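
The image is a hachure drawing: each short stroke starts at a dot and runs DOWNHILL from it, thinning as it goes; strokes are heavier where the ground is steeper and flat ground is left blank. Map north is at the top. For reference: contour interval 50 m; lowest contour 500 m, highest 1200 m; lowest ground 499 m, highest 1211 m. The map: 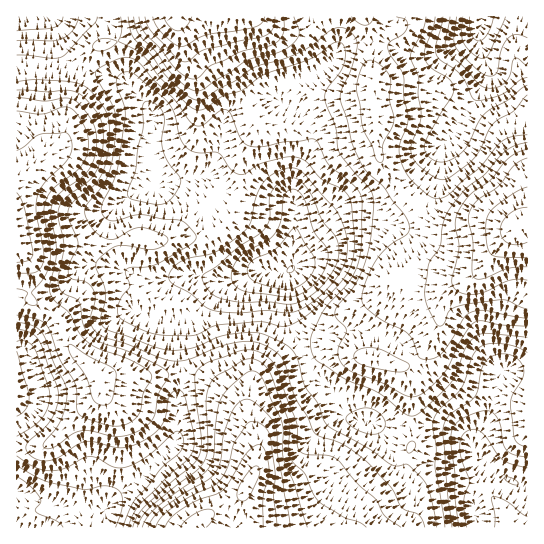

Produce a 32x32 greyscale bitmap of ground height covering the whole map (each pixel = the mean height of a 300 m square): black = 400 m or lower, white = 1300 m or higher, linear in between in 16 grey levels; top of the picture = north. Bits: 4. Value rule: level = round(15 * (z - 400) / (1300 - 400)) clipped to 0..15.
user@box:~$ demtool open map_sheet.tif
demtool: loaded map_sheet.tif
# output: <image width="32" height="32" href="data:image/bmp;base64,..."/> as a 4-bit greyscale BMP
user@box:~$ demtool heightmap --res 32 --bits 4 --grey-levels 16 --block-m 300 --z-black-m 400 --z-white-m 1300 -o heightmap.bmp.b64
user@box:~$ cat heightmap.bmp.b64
<image width="32" height="32" href="data:image/bmp;base64,Qk12AgAAAAAAAHYAAAAoAAAAIAAAACAAAAABAAQAAAAAAAACAAATCwAAEwsAABAAAAAAAAAAAAAAABEREQAiIiIAMzMzAERERABVVVUAZmZmAHd3dwCIiIgAmZmZAKqqqgC7u7sAzMzMAN3d3QDu7u4A////AFVVVWi83d3cuqmZmIdkMzNVVVVnm83d3LqZmYh3ZDMzVWZmZnmrzd26mZiHd2QzM2Z2ZmZ3irzdupmIh3ZUMzN4h3d3d3ms3bmIh3d2VDNEeIiIiHd4q8yoiHZmdlQzRWeJmZmHeKvLqHdmZnZUREV2eaqpl3mru6h2ZmZ3ZVRVdnmqqZiJqrqXdmZ3h3ZVVXaJqqqYiZqqh3Z3iIiHVVVnmqqZiHiJmYd3iJiIh2VVd5qYh3ZneId2d4iIiZhmZomph2ZmZmZmZnd4iJmYd3eaqYdmVVVVVVVniImZmYiJqpiHZmVVREQzRniZmZqqmaqYd2ZlVEMyIjRomZmqu6q7l3ZmZVVEMiIjV4mZmru7y5h3d3ZlVEMiM1eImZq8zMuYdmd2ZmVUMjRWiImavN3Kl3ZmZmZmVDNFVoiJmrzNy5h2VVVVZlRDRWeImImrzLuph1VVVVZlRFZniYiImry7uphlVVVmZlVneJmHd4mru7uoZVVmZmZmZ4mZh2Z4mru7qGVVZmZ3d3eJmYdmeIiqqphlVWdnd3d3iamHdmeIqaqXZVZ4d3d3eImZh3Zmd4iId2VnmZh3d3iJqYd3ZVZ3d3ZmeaqpiHd3iZmHdlRVd3d3d4q7qpmYh3mYh2VDRWZmd4iszLu7qZiImIdkM0RVVmd5vNzMy6mZmZiIZCI0"/>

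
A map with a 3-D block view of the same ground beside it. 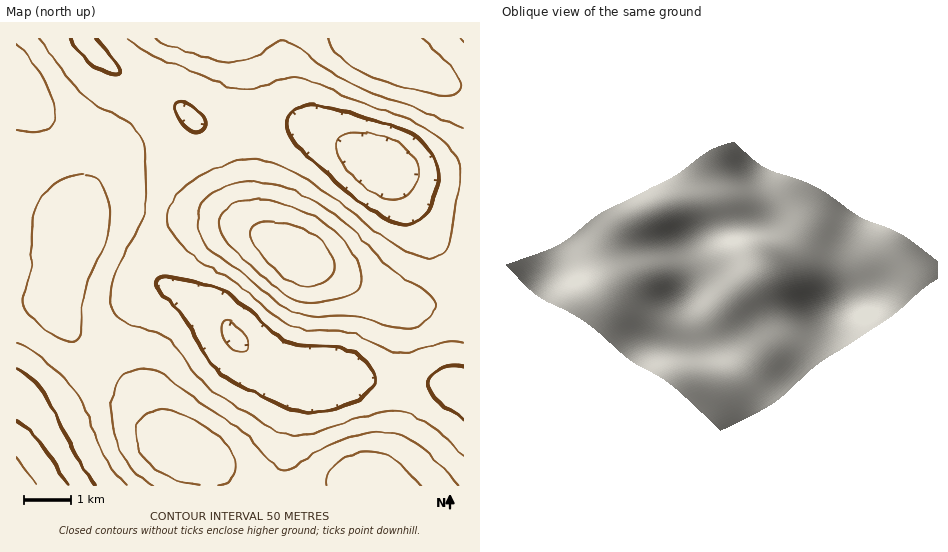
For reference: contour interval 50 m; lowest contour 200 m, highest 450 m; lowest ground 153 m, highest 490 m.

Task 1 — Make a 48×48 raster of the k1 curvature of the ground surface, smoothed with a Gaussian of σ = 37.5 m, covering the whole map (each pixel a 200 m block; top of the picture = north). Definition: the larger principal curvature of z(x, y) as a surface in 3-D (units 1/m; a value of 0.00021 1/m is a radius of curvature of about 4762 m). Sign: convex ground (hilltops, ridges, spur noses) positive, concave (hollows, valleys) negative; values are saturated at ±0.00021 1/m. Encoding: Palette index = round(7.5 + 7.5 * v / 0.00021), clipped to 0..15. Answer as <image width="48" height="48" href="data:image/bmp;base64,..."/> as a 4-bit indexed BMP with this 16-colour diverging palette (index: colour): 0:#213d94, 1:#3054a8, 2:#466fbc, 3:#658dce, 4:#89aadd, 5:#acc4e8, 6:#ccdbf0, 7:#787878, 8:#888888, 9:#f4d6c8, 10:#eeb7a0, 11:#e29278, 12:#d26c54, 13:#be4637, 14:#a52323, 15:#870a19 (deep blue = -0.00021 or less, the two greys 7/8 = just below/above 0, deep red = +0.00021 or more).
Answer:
<image width="48" height="48" href="data:image/bmp;base64,Qk32BAAAAAAAAHYAAAAoAAAAMAAAADAAAAABAAQAAAAAAIAEAAATCwAAEwsAABAAAAAAAAAAlD0hAKhUMAC8b0YAzo1lAN2qiQDoxKwA8NvMAHh4eACIiIgAyNb0AKC37gB4kuIAVGzSADdGvgAjI6UAGQqHAJiHd3iJmqqqvN7u7tzMzN7u/+7cupmZmYiHd4iJqrvN7v///tzMzN3u7u3LqZiJmYiIeIiZq83v////7tzLvM3e7dzLqZiJmIiIiIiarN7/////7cu7u7zMzMzMupmYiJmIiIiavN7////t3Luqqqu7u7zMuqmZmZmIiHiavd7//u3cu6qZmZmqmavMu6mZmYiIh3iazd7u3cu6qqmIiIiIiJq7u6mYiIiId3irzN3dzLqZmZmHd3d3d4q7u6mIiHeHd3mrzMzMy7mHiIiHZmZmZomru6mHd2d3d5q7u7vMy6mHd4iId2ZVVniru6mGZlZ3iau7u7u8y6l2Z3iJiHZURWiry7l2VVVnmrzLuqq8y6l2VniZmHZURWirzLl1REVoq8zLupq8y6h1VmiaqYdURWibzLl1RFaKvN3Lqpq8y6hlVWeauphlRGebzLl1RXibzd3Lqpmsy6hlVWeau6h1RWebzLl2d5q83dy6qZmry6hmVWebzLl2VnibzLmZmbu83dy6mZmry6h2VWebzMqHeJq7zLu7u8y83cupiIiau6h2VWebzcuZmrzN3d3d3Mu7zMqYd3eKu6l2VWebzdy7vN3u7u7t3burzMqXdmd5qql2VWeLzd3N3u7//u3dzKqrzcqXZmZomZmHZmeL3u7u7///7dzMu5ms3cuXZlVXiZmHZnis7//////u3LuqqYms3duoZlVWeZmYiJve/////+7cupmZiIms3tyodmVWeZqpms3//////u3LqYiIiIms3ty5h3d3iau7ze//////7ty6mIiHd4ir3d26mIiImrzd7//////u3cupmIiId4irzd3LqZmaq83v//////7dzLupmYiIiImrzd3LqpmqvN7//////tzLu6qpmZmZiJq7vM3LqpmqvN7////+3Mu6qZmZmZmZmZq7u8zLqZmaq83u/u3cu6qqmIiIiZmZmaq6q7zLqYiZq7zd3cy6qqqpmHd3d4mZmaqqqqu7qYiJmqu7u7uqmaqph2VVVneJmrqqmaq7qYiImZqqq7qqmaqph2VERFaJqrupmZqrqYiImZmZqqqqmaqZh2QzM0aJq7upiImqqpiIiIiImqqqmZmZh2QyI0aKu7upmImaqpmYiHd3iaqqmZmZh2VDM1aKvMuqmZmaqqqZh2ZniaqqmZiZiHZUNFeavMu6qqqqqqqZh2VniaqqmIiImIdlRWirzNzLu7u6qqqph2ZniaqpmHeImYh2V4q8zd3czLu6qaqZh2Zniaqph3eImZiHiavN3e7dzLqpiZmYh3Z4mqqph3d4mZmZrN3u7u7dy6mHeJmYh3d4mqqod3d4maqs3u///+7cuph3eIiId3d4mrqYd3eImqvO/////t3LqXdmeIiId3eJq7qYiIiZqr3v////7suph3ZneIiIh3iau7qYmZqqvN7///7t3bqYd3d3iJmYiImru7qaqru8ze///t3My6mId3d4iZmZmZq8zMuru8zd3v/+3cu6qpiHd3eImaqqmrzd3cy7zN3u7//ty6qZqg=="/>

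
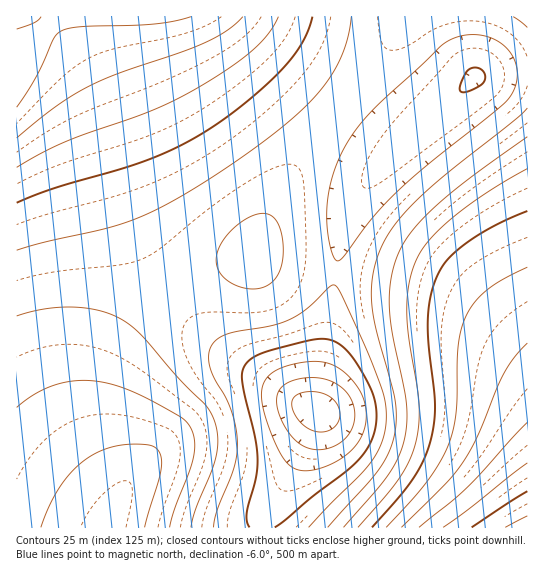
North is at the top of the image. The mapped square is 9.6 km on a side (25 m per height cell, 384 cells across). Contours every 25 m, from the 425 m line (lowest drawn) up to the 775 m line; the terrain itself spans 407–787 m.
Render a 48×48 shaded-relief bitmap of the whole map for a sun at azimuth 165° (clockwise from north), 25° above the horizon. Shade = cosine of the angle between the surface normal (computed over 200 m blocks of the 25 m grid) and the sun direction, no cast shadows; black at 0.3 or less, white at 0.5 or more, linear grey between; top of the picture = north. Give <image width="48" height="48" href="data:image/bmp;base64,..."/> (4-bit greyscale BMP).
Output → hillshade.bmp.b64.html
<image width="48" height="48" href="data:image/bmp;base64,Qk32BAAAAAAAAHYAAAAoAAAAMAAAADAAAAABAAQAAAAAAIAEAAATCwAAEwsAABAAAAAAAAAAAAAAABEREQAiIiIAMzMzAERERABVVVUAZmZmAHd3dwCIiIgAmZmZAKqqqgC7u7sAzMzMAN3d3QDu7u4A////AJmYiIiZqru7u7uqmHdlQzIiIiM0RERFVZmIiIiZqru8y7u6mYdlRDIiIiM0RERFVZiIiIiJqru8zMu7qYdmVDMiIjM0RERVVYiIiIiImqu8zMy7qph2VDMiIjNERVVVVYiIiIiImau7zMzLqph2VDMiIzRFVVVVVYiIiIiIiZq7vMy7qph2RDIiM0RVVWZmZoiIiIiIiJmqu7u7qZhlQzIjNEVWZmZmZoiIiIiIiImaqru6qYdlQzMzRFVmZnd2ZoiIiIiIiIiJmqqqmYdlRERERVZnd3d3d4iIiIiIiHd4iZmZmYdmVVVVVmZ3d3d3d4iIiIiIiHd3iImZmZiIiHd3d3d3iIiHd4iIiIiIiHd3d4iZmqq7uqmYiIiIiIiIiIiIiIiIiId3d4iZq83u3cupmIiIiIiIiIiIiIiIiIiIiIiavN///ty6mZiIiIiIiIiIiIiIiIiIiZmrze//7ty6mZmZiIiIiIiIiIiIiIiJmaq7ze7u7cu6mZmZiIiIiIiIiIiIiImZmqu83d7t3MuqmZmIiIiIiIiIiIiIiJmZqrvM3d3d3LupmYiIiIiIiIiIiIiIiZmaqrvMzd3cy7qpmIiIiIiIiIiIiIiImZmaqru8zMzMu6qZiIiIiIiIiIiIiIiImZmaqru7vMzLu6mYiIiIiIiIiIiIiIiImZmaqqq7u7u7uqmYiIiIiIiIiIiIiIiImZmZqqqqu7u7qpmId3eIiIiIiIiIiIiIiZmZmaqqqqqqqpiHd3d3iIiIiIiIiIiIiJmZmZmZqqqqqZiHd3d3d3iIiIiIiIiIiIiZmZmZmaqqqZh3ZmZnd3d4iHiIiIiIiIiIiJmZmZqqqZh3ZmZmZ3d3eHeIiIiIiIiIiIiImZmqqZh2ZVVWZnd3d3d3iIiIiIiIiIiIiZmqqZh3ZVVVZmd3d3d3d4iIiIiIiIiIiJmaqpmHZVVVVmZ3d3d3d3d4iIiIiIiIiJmaqqmHZlVVVWZnd3d3d3d3d3d3d3eIiImaqqmYdlVUVVZmd2d3d3d3d3d3d3d4iImaqqqZh2VURVVmZ2Z3d3d3d3d3d3d3iIiZqqqpiHZVRFVWZmZ3d3d3d3d3d3d3eIiZqqqqmIdlVUVVZmZnd3d3d3d3d3d3eIiZmqqqqYh2VVVVVmZnd3d3d3d3d3d3d4iJmqq7qpiHZVVVVWZnd3d3d3d3d3d3d4iImaq7uqmYdlVVVWZnd3d3d3d3d3d3d3iImaqru7qZh2VVVWZnd3d3d3d3d3d3d3eIiZqru7upmHZlVnd3d3d3d3d3d3d3d3eIiJmqu7u6qYdmZnd3d3d3d3d3d3d3d3d4iJmqq7u7qpiHd4iHd3d3d3d3d3d3d3d3iImaq7u7uqmZiJiIiId3d3d3d3d3d3d3iImZqru7u7uqmamYiIh3d3d3d3d3d3d3iIiZqru8zMy7qqqZiIh3d3d2ZmZnd3d4iIiZmqu8zMzLuqqZiIh3d2ZmZmZnd3d4iIiZmqq7zMzMurqpmIh3d2ZmZmZnd3eIiIiZmaq7zMzMuw=="/>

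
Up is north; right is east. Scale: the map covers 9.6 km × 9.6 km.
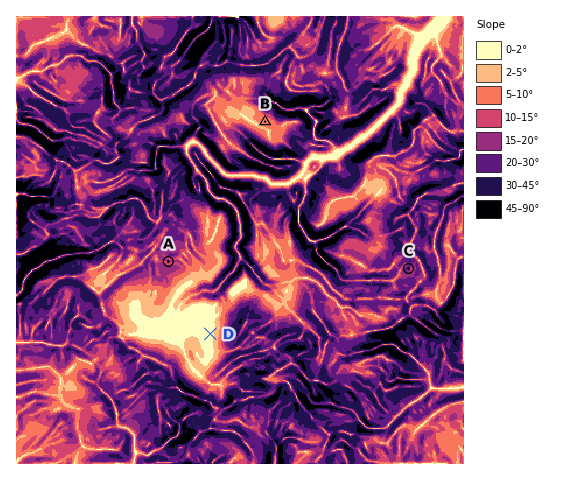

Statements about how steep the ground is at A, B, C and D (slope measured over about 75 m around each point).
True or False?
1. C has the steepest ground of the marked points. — True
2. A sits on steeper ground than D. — True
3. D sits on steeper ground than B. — False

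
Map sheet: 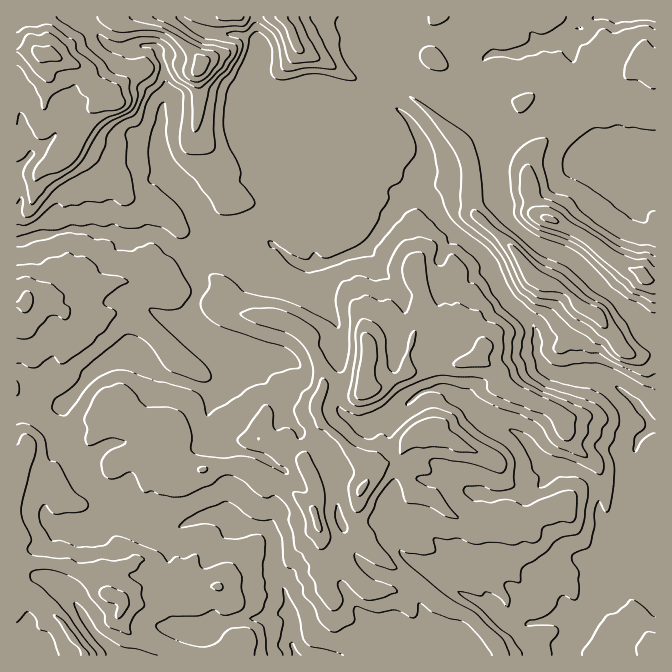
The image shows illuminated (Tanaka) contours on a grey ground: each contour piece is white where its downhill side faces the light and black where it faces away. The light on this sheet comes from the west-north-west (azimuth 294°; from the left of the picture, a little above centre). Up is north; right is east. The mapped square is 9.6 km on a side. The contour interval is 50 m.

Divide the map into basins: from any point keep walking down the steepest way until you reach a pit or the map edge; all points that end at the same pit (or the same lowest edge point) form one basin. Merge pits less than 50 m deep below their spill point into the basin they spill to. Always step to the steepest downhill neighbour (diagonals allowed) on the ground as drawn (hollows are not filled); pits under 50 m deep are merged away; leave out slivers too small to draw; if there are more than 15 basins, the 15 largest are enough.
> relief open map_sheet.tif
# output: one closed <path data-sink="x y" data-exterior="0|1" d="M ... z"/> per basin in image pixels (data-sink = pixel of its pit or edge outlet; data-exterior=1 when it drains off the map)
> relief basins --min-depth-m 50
<path data-sink="655 427" data-exterior="1" d="M282 16l-266 1 0 638 218 0 9-15-8-4-7-9-2-17 5-8-3-7-9-9-22 2-13-7-10 7-32-2-18 12-12-2-4-4 0-17 20-11-5-14-14-15-12-19-10-8-17-5-9-8 9-2 25-20 17-5 15-12 15 0 40 18 8 0 10-5 20-3 24 0 16 10 5 0 15 7 33 25 10 32 4 6 11 3 12-8 14-3 4 7 12 13 27 16 31 27 14 8 18 7 24 24 8 16 153 0 1-374-9-3-13-10-5 0-20 23-14 22-13-6-18-19-30-11-18-26-40-37-3-8 0-25-4-20-13-24-32-32-17-12-20-8-35-8-18-12-30-13-8-8-5-17z"/><path data-sink="655 17" data-exterior="1" d="M655 16l-371 0-1 2 8 10 5 17 8 8 56 28 37 8 27 17 32 32 12 19 5 25 0 25 3 8 40 37 18 26 30 11 18 19 13 6 14-22 20-23 11 4 7 6 9 1z"/><path data-sink="295 655" data-exterior="1" d="M142 456l-15 0-15 12-17 5-25 20-9 2 9 8 17 5 10 8 12 19 14 15 5 14-20 11 0 17 4 4 12 2 18-12 32 2 10-7 13 7 22-2 9 9 3 7-5 8 2 17 7 9 8 4-9 14 1 2 266-1-7-15-24-24-18-7-14-8-31-27-27-16-12-13-4-7-14 3-12 8-11-3-4-6-10-32-33-25-15-7-5 0-16-10-24 0-20 3-10 5-8 0z"/>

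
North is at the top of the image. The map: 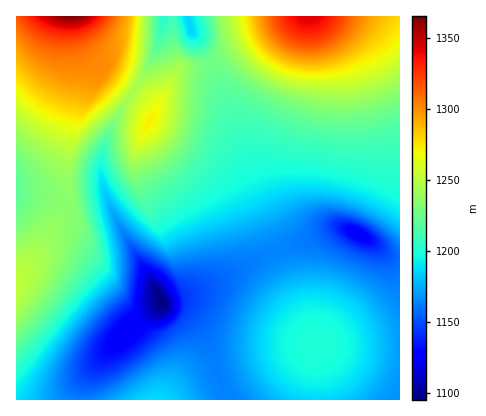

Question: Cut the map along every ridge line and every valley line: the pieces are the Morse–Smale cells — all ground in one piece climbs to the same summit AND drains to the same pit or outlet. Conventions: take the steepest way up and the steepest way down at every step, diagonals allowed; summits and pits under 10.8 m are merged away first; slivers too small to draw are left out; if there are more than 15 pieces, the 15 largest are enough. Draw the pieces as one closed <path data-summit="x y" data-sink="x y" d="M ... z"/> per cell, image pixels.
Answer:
<path data-summit="310 16" data-sink="358 234" d="M400 16l-104 0-74 34-12 10 5 8 40 116 17 38 14 23 10-1 34-15 10-2 24 10 24 17 12 4z"/><path data-summit="150 122" data-sink="162 300" d="M134 91l-26 43-6 20-1 22 11 36 49 88 3 2 42-15 46-26 24-10-8-23-20-44-19-30-15-12-14-7-48-16 2-7-1-4z"/><path data-summit="16 284" data-sink="162 300" d="M108 203l-28 5-6 0-10-4-17 36-31 42 0 118 64 0 4-20 11-16 35-35 32-25-10-22-31-52z"/><path data-summit="316 344" data-sink="162 300" d="M276 251l-24 10-46 26-44 15 6 6 18 6 11 10 8 14 12 38 11 22 172 2 0-52-84-3z"/><path data-summit="316 344" data-sink="358 234" d="M340 227l-10 2-22 11-32 10 39 94 85 4 0-90-12-4-24-17z"/><path data-summit="72 16" data-sink="16 190" d="M72 16l-56 0 0 178 26 3 22 7 5-14 0-42 15-68 0-10-10-34z"/><path data-summit="156 400" data-sink="162 300" d="M162 303l-32 26-35 35-11 16-4 14 0 6 149 0-12-24-12-38-8-14-11-10-18-6z"/><path data-summit="72 16" data-sink="162 300" d="M76 16l-3 0 1 20 10 34 0 10-15 68 0 42-5 14 10 4 6 0 29-6-8-26 1-22 6-20 25-42-25-17-15-15-9-16z"/><path data-summit="150 122" data-sink="358 234" d="M210 60l-12 5-18 3-29 50 49 17 26 15 8 10 13 22 29 68 14-4-8-4-27-58z"/><path data-summit="72 16" data-sink="188 20" d="M162 16l-86 0 6 24 11 20 15 15 24 16 23-39 5-16z"/><path data-summit="150 122" data-sink="188 20" d="M188 16l-25 0-8 36-22 38 13 10 8 12 26-44 18-3 12-5-19-28z"/><path data-summit="16 284" data-sink="16 190" d="M24 194l-8 0 0 87 31-41 17-34-2-3-8-3z"/><path data-summit="310 16" data-sink="188 20" d="M296 16l-108 0 0 4 3 12 19 27 12-9z"/>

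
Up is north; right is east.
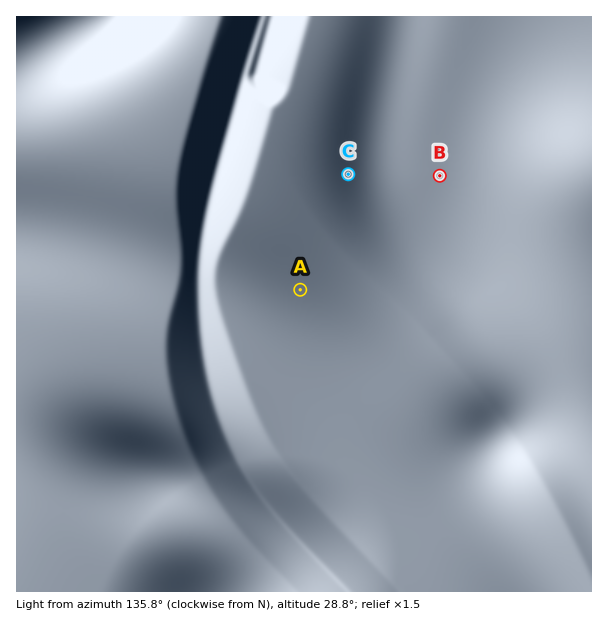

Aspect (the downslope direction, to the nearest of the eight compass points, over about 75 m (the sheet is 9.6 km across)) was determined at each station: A NW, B NE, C W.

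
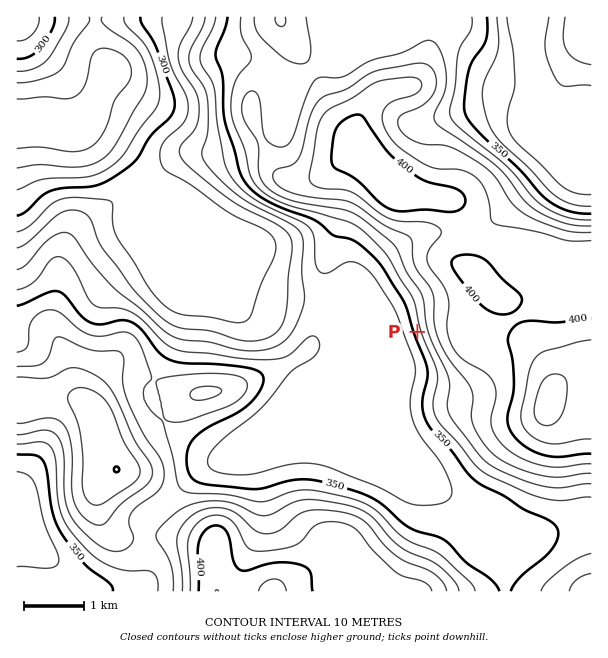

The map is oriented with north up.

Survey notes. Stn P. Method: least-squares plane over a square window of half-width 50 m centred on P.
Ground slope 5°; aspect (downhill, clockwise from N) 252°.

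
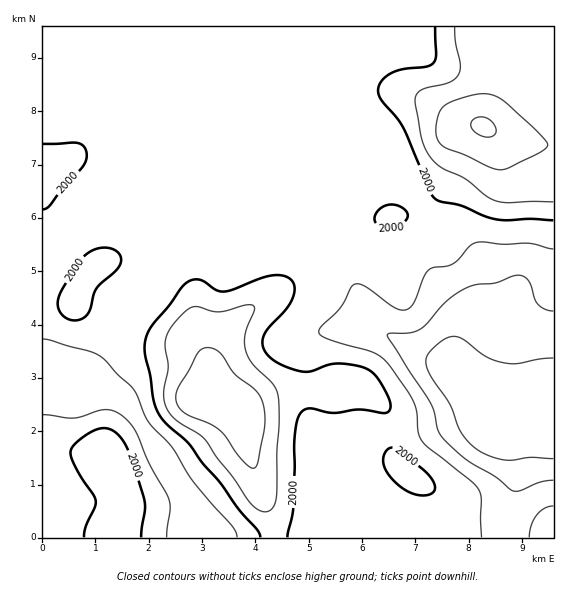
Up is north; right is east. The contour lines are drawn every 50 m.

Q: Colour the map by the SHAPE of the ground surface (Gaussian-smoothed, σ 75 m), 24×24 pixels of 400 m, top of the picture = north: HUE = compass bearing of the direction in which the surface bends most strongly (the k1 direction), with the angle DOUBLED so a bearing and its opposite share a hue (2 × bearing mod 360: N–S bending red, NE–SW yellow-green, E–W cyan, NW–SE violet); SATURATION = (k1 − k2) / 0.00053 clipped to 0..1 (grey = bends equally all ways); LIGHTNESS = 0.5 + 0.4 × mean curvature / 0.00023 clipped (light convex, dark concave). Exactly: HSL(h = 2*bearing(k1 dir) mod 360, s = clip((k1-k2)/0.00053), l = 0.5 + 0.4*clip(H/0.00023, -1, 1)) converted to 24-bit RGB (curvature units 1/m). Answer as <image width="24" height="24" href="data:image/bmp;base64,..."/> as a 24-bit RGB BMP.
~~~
<image width="24" height="24" href="data:image/bmp;base64,Qk32BgAAAAAAADYAAAAoAAAAGAAAABgAAAABABgAAAAAAMAGAAATCwAAEwsAAAAAAAAAAAAAfn6CbneEYneRwrqa1bCCR1lsQEx1gHp9QBIySzMNyf8oI6ZAWmN9gIB/gIB/gIB/gH9/gH9/Z4aI2eCjpVtsDhdNQWSt3OTUgX19dXt+YnRdnaJS3tuoXWDAQDSBbCZUaRdmz76U3P3OIJe/Qkh6gIB/gIB/gH9/gWFkiW5IZqZWqcmEsHqcGkiHK4qss86lf3+Af158iUFPkthcke+cVBVzayBkYh1EZ0FpxPK05P3OJShzPEJ1f3+Af3+AgV56o1J5qNXKod/gqtbiqKTkTT7mMVyiibeJd3eCakGPtorG0/jTMqPKPgxERQk9ok+SiMK42PrR3PKvISBoPD16f3+Af3+AXUyVrNq/nePOm9LLbLWpYUh/fih0kFSEXZldkKLTPlns2evy7fLZSAFOMwAeUi4QQ5AveNVqyuiY4uubGidTO0BxgH9+f4B+V4SDtOJrUbolW4IvZlg1LhkeSjUpiqJLaW1Gtp5jKVZxsclq7UwyMwAvpgCN6ebKf+/Rg+bBuOKy3ebCMBljNCpSiH5IaXRJcX9QwuKMgMF3TqCNVT9uWShbfnJWdJZCcWFQcWIpXWkzSGkYXxgKGgQvdY3t3+Xs1+jwg8jY1OTc2qvLaxCwQzS0qZm3fXyrktK9y/Lanr3Rcki6dRt+djdzqWdVlqhbQmNCgH9/f3Zzbz1VjVB5JlGDG8BorNZl58mrYbFkZtFom1+zjSjdY0PNpqHJr7jc2O3mlM+geTxMQRcoSxs8cTxKnKpsrYd9cVt8ZEcsblIqTXtUXKKkOUWrba6iUMBAxNyDzcmHZrQuKDEiUDRIToOQf8eni8jIz7OisRYlRwYGRi0lQCZEm3Fdhbplao5ljWyPakyOi7OHV72kRbKrHWypi5DT2MXHl8CY14uN4VUtKisXIDcYP2UdVncNOUEIMRsCUAYAyq0zTHGGKkiFkbvAxLTDdGSXiHB7WVXSzNbTep6vXJeNHYJ3JGx53r2nj8+VllXY/8zs3ozcSISkVo2Xo5l0kEx7ayhuxZ6Gtd+2UFSbMW+LXaB8m5Z5pWWxqYGjSUmlyaWZnGNkfI9hOIBaCysvqddwz9mDHUBMzXzA+dLwzZvnYG+7enamiUuqYT64yt/DyKmWjUWKRnBXRHtRX4xTVE9ttpN5QmNstYKKyJGttrOcXq6rFUpaIsQy1pprNjxcJVwju7dP14SqvGrDn0iXg1BzWHyDs8mKvlt+rkqrq4+xS26Fh4VXOkhDqLZUS35iT517p7PE0MrbqlrEYkV/UX5EgIQxflpJX3ZJVHUpenQnf1Q6hUF0p2F1goldjLBFhEpJiZptqoOIfEKEmmVfVnN4eKZfZrBbNqRsS6JHk2I4gStFgHl/gH9/f4B/gH9/f4B/f4B/gIB/f3+AQlOLtILFz57KnLu9aG+siq2XgT9nfjFIpJRKa3NNdn1ArstwO3I+TVg3e2VZgH19f39/f4CAf4CAf4CAf4B/gIB/gH9/f3+AVoB/Opmatq7O0cTerEDOvTNQdi9erFqSwKWXcH6sfZTAzL+SgW5bQXhgTol1cI2Ffn+Af4CAf4CAgIB/gIB/gH9/gH9/gH9/f4B/RHxbM48pkkw9cw1G1FE/d12Tb3yhutW8jazNa3+92L/kz6PaeZ69RnWWeGmEf3+Af4CAgIB/gIB/gH9/gH9/gH9/gH9/gH9/f4B/cYBsOxk9axNB5r5mcmZPda9WjchacIRUUnF4lnGh1ZjBy3KmZFF4Xn+Af3+AgIB/gIB/gH9/gH9/gH9/gH9/gH9/gH9/gHp6dURKLRA1TEGt7ODfqZ3WtdfVtdndnL/kTWrlbnZBgIFPw3yZroLAclaXf3+AgIB/gH9/gH9/gH9/gH9/gH9/gH+AgmRwfTlFgk1sN0aDMsi4r9e9yMbn3ebuudjfa1ivXT1ydY0/VnVFeYJEhmFMgXN3gH+AgH9/gH9/gH9/gH9/gH9/gH9/fnyAeUqOlX2xe3i+Y4TSg+TtlunjhLO/ybGIvkdDczNMcFRclKiAVHxpZ35ofoB+f3+Af3+AgH9/gH9/gH9/gH9/gH9/gH9/fmF2XWZ1bpR3Y6+hY83FZMyncDM9fEAXuqcjlFg8g1plf3Z6pKiKc2mSjmpkTYZNdoB9gH9/gH9/gH9/gH9/gH9/gH9/fmJohWF/cJWdgauqfqOOUJRRV0UwPBMmzL5QnLZlhH5sgX15f36Apa+QWl2PmHiknbOiTW6IgH9/gH9/gH9/gH9/f3+AeGqDl3ifgJufb5KCZIhcjo1agHBZQDNaVz2E1tmrn6WIgYaFfYKDfn+A"/>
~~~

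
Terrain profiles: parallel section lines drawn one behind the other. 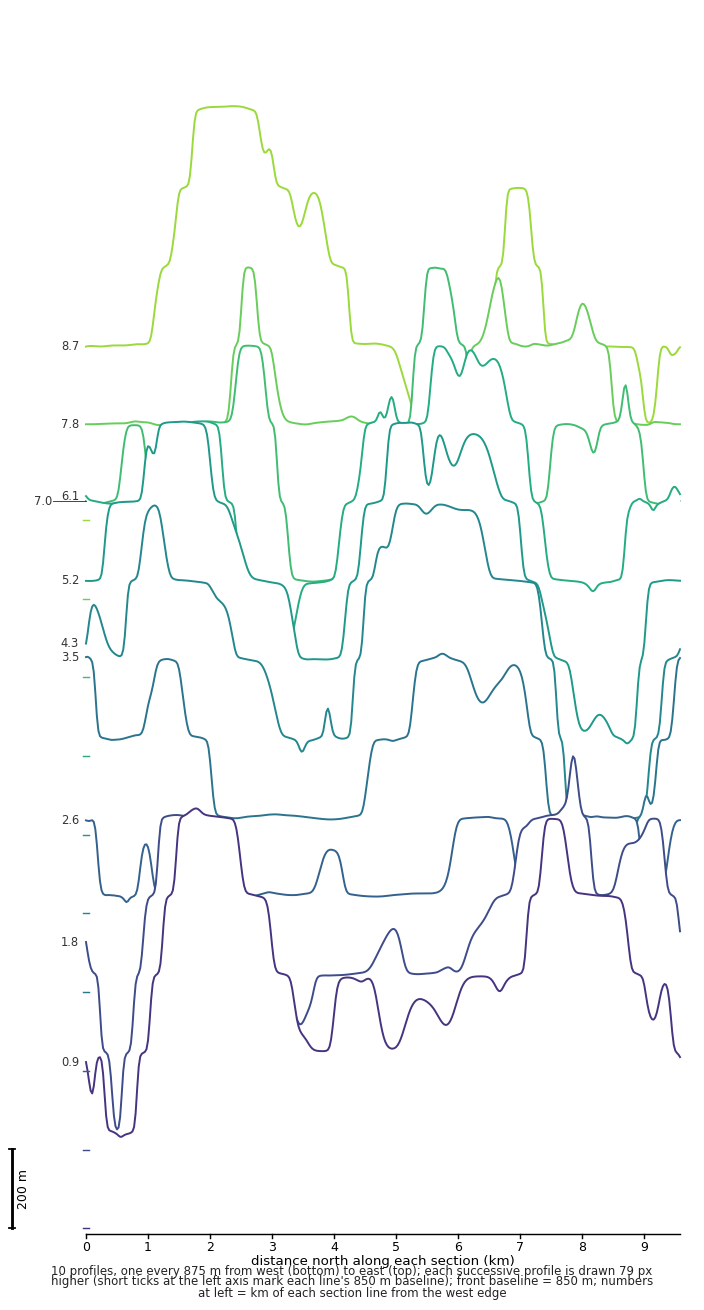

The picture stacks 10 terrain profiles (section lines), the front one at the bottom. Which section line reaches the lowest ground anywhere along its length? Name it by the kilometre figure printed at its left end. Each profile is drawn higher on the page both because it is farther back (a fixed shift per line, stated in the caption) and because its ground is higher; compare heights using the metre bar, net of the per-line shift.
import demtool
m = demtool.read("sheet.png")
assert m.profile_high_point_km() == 1.8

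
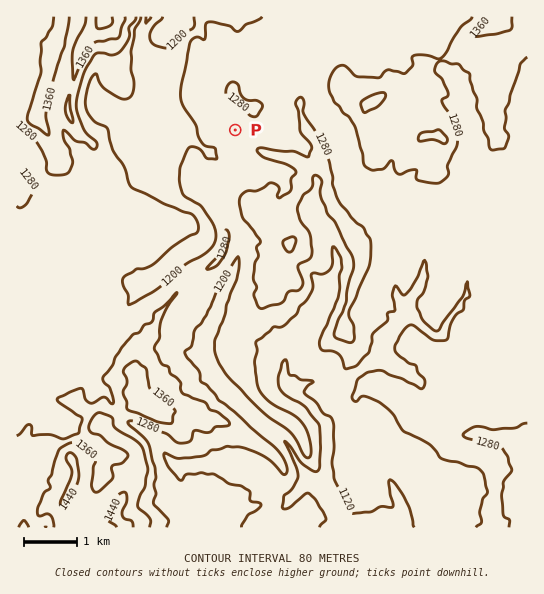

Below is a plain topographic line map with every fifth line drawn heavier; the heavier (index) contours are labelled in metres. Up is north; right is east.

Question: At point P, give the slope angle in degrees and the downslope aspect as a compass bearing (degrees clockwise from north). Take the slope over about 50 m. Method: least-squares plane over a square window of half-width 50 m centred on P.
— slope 6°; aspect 208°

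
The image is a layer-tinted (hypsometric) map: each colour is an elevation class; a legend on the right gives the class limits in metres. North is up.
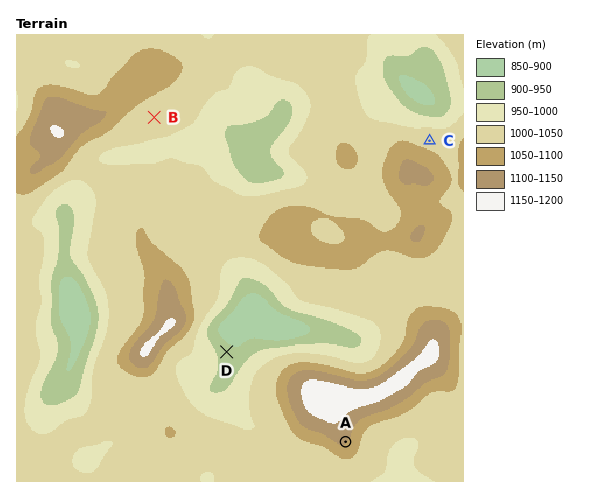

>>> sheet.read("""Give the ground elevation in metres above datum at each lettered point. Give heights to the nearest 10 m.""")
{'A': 1100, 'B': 1010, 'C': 1020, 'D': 920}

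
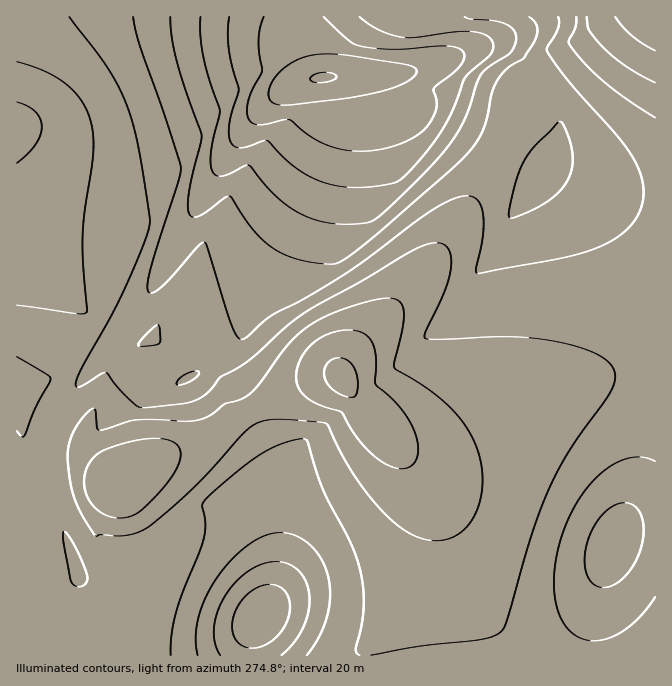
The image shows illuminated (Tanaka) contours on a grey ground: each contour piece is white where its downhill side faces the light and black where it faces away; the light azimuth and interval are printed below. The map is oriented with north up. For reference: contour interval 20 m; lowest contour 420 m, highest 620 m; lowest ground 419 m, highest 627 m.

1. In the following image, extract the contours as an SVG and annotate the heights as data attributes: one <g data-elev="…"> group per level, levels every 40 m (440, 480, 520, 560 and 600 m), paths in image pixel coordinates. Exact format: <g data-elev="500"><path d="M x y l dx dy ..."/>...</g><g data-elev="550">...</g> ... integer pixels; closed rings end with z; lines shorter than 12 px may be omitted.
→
<g data-elev="440"><path d="M284 105l-9-1-5-4-2-7 3-10 6-8 9-8 9-6 12-5 18-2 22 1 60 10 6 2 4 3-2 5-8 7-25 9-34 7z"/></g><g data-elev="480"><path d="M359 17l18 12 21 8 16 1 41-6 19 0 8 1 7 4 4 5 0 5-3 8-26 23-10 29-10 20-15 21-21 24-8 8-6 3-19 3-18 2-25-3-22-8-20-14-23-23-25 8-7-1-3-3-3-7 0-12 10-37-10-38-1-17 1-16"/></g><g data-elev="520"><path d="M220 655l-5-11-1-16 3-16 7-15 11-14 14-12 13-7 13-2 13 2 10 7 8 11 3 15-1 15-5 16-9 15-13 12"/><path d="M600 587l-9-5-5-12-1-15 4-17 8-16 10-12 12-6 11 0 8 6 5 12 0 15-3 15-8 16-10 11-12 7z"/><path d="M510 218l-1-5 3-15 5-21 6-14 11-16 26-26 4 4 3 8 5 19 0 15-4 13-9 12-12 10-19 10z"/><path d="M529 17l6 5 2 5 0 6-2 7-11 18-17 10-10 13-5 12-8 34-5 11-7 10-22 22-82 71-24 19-7 3-7 1-33-5-13-5-12-7-20-19-22-32-5 1-25 19-6 1-4-2-2-8 1-14 13-58-25-73-5-24-2-21"/></g><g data-elev="560"><path d="M171 655l0-20 5-23 28-75 1-12-3-18 2-5 28-26 28-22 20-10 22-5 3 0 3 3 15 46 26 52 10 27 4 17 1 16-2 22-6 26 1 5 3 2"/><path d="M371 655l49-9 62-7 13-4 7-5 6-15 23-80 15-40 11-23 13-22 41-58 4-14-2-10-7-8-14-8-20-7-24-5-40-3-64 2-19-1 0-6 21-45 5-20 0-10-3-9-4-4-9-1-12 2-13 7-47 28-58 32-19 15-37 34-29 16-12 15-13 8-16 4-32 4-9-1-15-14-15-20-3-1-21 13-8 2 0-5 4-11 32-58 19-38 16-40 3-15-12-75-12-42-8-18-11-18-38-50"/><path d="M75 586l-3-3-2-5-6-35 0-11 3 1 7 11 13 31 0 5-2 4-5 3z"/><path d="M138 345l7 1 14-3 1-5-1-13-4 1-6 6z"/><path d="M576 17l-1 11-6 14 6 10 15 16 17 16 22 16 26 18"/></g><g data-elev="600"><path d="M111 517l13 1 11-4 8-6 15-15 14-16 7-14 2-11-4-7-7-4-8-2-22 1-32 8-8 4-6 6-6 7-3 8-1 10 1 9 4 8 6 8 8 6z"/><path d="M398 468l10-1 7-5 3-10-1-12-5-13-9-15-10-12-18-17 1-26-4-15-8-9-12-3-17 2-15 6-12 10-9 15-3 15 4 12 6 7 8 5 27 10 14 23 13 16 16 12z"/><path d="M17 163l18-18 5-10 2-8-2-9-5-6-8-6-10-4"/><path d="M615 17l17 19 23 15"/></g>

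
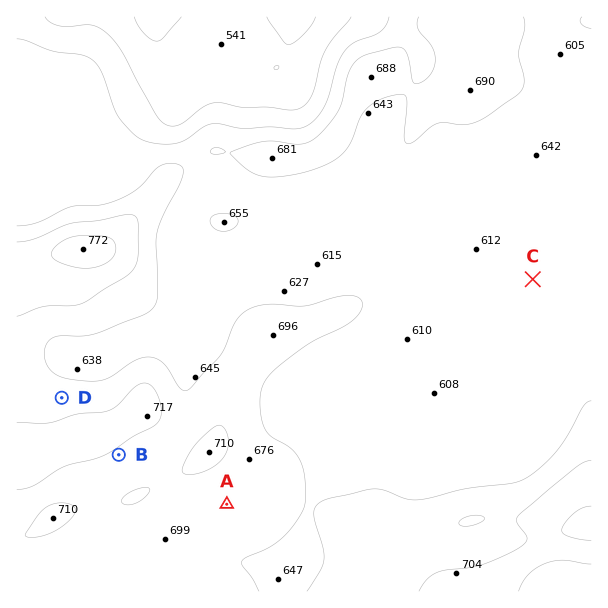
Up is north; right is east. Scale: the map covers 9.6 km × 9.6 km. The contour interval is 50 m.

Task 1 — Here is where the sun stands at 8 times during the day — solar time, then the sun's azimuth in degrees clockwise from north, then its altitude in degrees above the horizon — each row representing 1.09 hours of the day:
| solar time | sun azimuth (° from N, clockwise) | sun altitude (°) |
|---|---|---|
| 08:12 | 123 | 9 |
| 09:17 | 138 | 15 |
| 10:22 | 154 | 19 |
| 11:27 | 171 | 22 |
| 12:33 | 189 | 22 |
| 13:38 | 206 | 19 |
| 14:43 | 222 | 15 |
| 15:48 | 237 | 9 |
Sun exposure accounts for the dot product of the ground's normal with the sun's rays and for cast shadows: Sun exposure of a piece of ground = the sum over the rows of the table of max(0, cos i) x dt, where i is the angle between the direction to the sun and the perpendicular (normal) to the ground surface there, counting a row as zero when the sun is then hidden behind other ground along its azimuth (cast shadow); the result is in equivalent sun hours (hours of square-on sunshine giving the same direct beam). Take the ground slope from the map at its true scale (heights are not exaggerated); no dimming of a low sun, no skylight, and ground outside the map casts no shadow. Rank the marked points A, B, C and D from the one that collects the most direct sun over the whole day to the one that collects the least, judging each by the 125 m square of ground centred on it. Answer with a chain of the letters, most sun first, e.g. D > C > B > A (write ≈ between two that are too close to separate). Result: B > A ≈ C > D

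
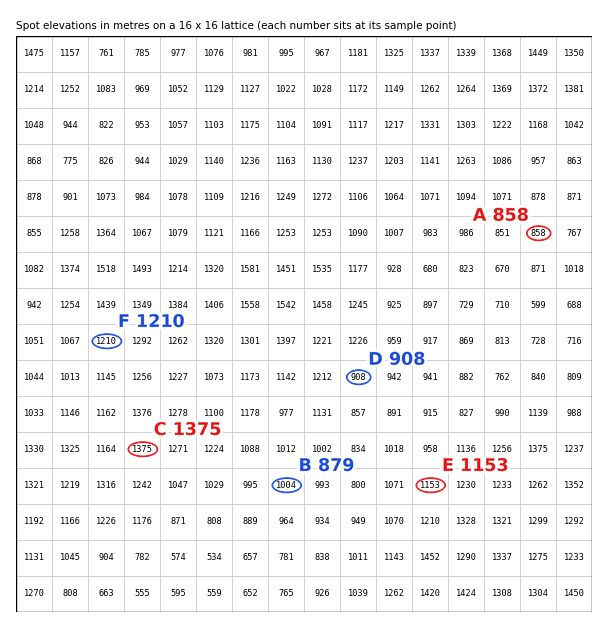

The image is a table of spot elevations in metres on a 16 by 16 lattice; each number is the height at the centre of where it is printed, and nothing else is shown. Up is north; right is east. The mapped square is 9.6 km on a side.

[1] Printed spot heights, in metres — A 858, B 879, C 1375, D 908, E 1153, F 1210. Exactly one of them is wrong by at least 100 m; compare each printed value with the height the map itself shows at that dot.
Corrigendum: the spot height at B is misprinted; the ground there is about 1004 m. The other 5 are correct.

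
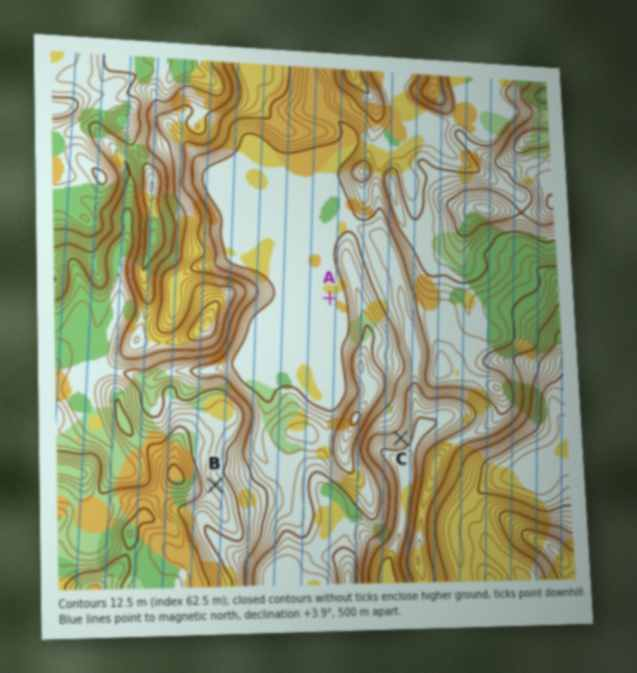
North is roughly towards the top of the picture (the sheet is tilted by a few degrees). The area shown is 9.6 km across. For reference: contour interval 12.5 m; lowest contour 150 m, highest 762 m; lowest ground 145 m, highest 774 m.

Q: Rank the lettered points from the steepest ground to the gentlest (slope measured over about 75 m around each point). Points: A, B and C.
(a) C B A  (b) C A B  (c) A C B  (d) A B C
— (a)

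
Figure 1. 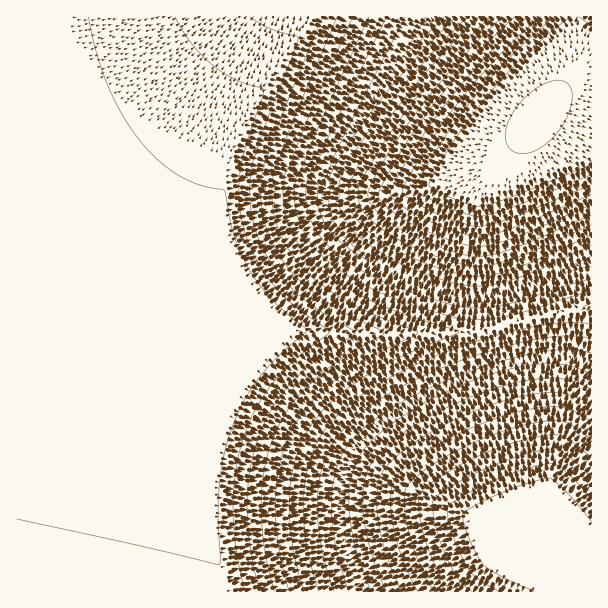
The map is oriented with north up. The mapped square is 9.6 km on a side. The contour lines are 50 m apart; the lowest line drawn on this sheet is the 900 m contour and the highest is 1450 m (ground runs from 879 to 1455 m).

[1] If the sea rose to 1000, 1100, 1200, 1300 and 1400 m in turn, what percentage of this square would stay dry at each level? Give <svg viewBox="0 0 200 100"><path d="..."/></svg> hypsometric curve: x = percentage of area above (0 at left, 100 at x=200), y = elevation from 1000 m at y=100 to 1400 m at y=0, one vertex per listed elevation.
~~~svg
<svg viewBox="0 0 200 100"><path d="M179 100l-27-25-22-25-24-25-95-25"/></svg>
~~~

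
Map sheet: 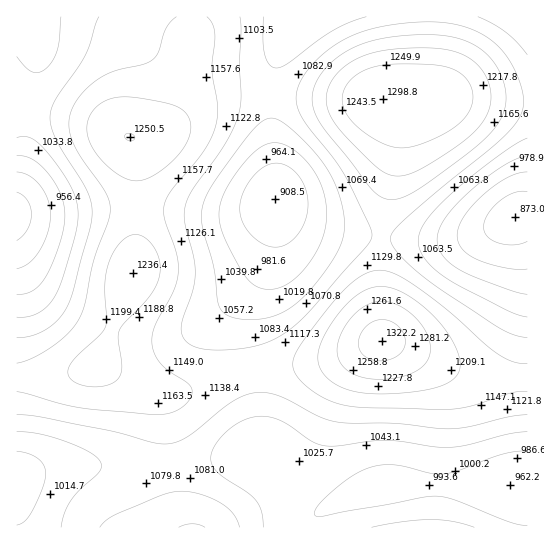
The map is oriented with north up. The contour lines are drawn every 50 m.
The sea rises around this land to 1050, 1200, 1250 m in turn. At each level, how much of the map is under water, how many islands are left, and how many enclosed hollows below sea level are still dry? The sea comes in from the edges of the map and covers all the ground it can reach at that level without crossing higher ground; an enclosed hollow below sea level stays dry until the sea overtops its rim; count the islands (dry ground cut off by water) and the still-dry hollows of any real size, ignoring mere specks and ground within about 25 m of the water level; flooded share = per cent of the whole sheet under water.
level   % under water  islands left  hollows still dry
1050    22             0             1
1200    85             4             0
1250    95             2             0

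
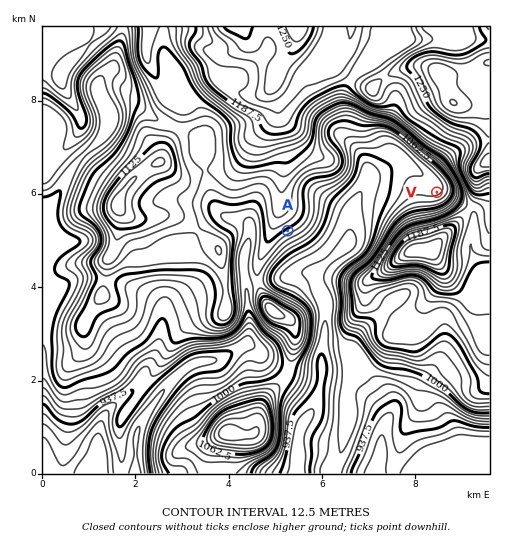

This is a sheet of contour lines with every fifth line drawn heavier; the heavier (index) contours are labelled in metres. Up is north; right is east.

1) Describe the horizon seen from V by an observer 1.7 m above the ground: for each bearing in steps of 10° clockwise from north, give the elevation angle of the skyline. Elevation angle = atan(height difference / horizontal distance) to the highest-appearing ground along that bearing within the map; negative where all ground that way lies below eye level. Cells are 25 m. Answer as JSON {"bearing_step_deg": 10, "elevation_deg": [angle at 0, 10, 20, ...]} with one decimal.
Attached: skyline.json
{"bearing_step_deg": 10, "elevation_deg": [8.2, 8.7, 9.4, 10.8, 12.5, 14.3, 15.4, 15.1, 14.0, 12.4, 11.2, 10.8, 10.9, 11.3, 11.7, 12.1, 12.6, 12.6, 12.1, 11.2, 10.2, 8.8, 6.2, 3.7, 2.1, 1.1, 1.0, 1.3, 1.8, 2.6, 2.9, 3.1, 3.4, 4.6, 5.8, 7.2]}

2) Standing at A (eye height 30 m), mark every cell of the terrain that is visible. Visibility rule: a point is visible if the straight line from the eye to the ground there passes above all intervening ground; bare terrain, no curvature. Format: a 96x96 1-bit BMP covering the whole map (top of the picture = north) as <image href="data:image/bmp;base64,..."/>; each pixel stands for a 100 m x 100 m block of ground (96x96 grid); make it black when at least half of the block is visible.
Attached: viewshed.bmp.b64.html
<image width="96" height="96" href="data:image/bmp;base64,Qk2+BAAAAAAAAD4AAAAoAAAAYAAAAGAAAAABAAEAAAAAAIAEAAATCwAAEwsAAAIAAAAAAAAA////AAAAAAAAAAAAAAAAAgAAAAAAAAAAAAAAAgAAAAAAAAAAAAAAAwAAAAAAAAAAAAAAAwAAAAAAAAAAAAAAA4AIAAAAAAA8AAAAA4AIAAAAAAA/AAAAA4AIAAAAAAA/wAAAA4AMAAAAAAAf8HgAA4AMAAAAAAAf//8AB8AEAAAAAAAP/+cAB8AEAAAAAAAH/8MAB8AAAAAAAAAD/4AAB+AAAAAAAAAD/wAAB/AAAAAAAAAB/gAAB/AAAAAAAAAA+AAAB/AAAAAAAAAAeAAAB/AAAAAAAAAAMAAAB/AAAAAAAAAAEAAAB+AAAAAAAAAAAAAAB+AAAAAAAAAAAAAAB/4AAAAAAAAAAAAAB/4AAAAAAAAAAAAAB/wAAAAAAAAAAAAAB/gAAAAAAAAAAAAAB/AAAAAAAAAAAAAAB/AAAAAAAAAAAAAAB+AAAAAAAAAAAAAAD8AAAAAAAAAAAAAAD4DAAAAAAAAAAAAAD4AAAAAAAAAAAAAAD4AAAAAAAAAAAAAAD4AAAAAAAAAAAEABD8AAAAAAAAAAAOAP3+AAAAAAAAAAAeA///AAAAAAAAAAAeD///AAAAAAAAAAAfH///gAAAAAAAAAAeP///gAAAAAAAAAAeP///gAAAAAAAAAAeP///gAAAAAAAAAAeP///gAAAAAAAAAAeP///wAAAAAAAAAAcP///+AAAAAAAAAAcP////AAAAAAAAAA8P////gAAAAAAAAA8P////wAAAAAAAAA8P////4AAAAAQAAA8H////+AAAAAYAAA8H////+AAAAAOAAB8D/////AAAAAP8AD+D/////kAAAAH/wH8D/////+AAAAD///8B//////AAAAD///4B//////gAAAD///4B/w////wAAAH///wA/gf///8AAAH4//wA/Af///+EAAP9//4AeAP//j/8AAH///8AcAP//j/8AAH///+AYAf//j/wAAD////AcB///j/wAAD///fAcD/////gAAB//+fg/P/////gAAA//8Pw//9////gAAAf/4H///4f///gAAAH/wD///wf///wAAAB/AD///gP///4AAAA+AB//+AP///4AAAA+AB//wAP///4AAAAcAB//wAP///4AAAAcAA//wAP///4AAAAYAAP/wAH///4AAAAAAAH/gAH///4AAAAAAAD/AAH///4AAAAAAAB8AAP///4AAAAAAAAAAAP///wAAAAAAAAAAAf///gAAAAAAAAAAA///8AAAAAAAAAAPD///4AAAAAAAD8Af////gAAAAAAAEOA//8P/AAAAAAAAADA//4P/AAAAAAAAABAf/wH/AAAAAAAAAAAH+AH+AAAAAAAAAAAD8AH+AAAAAAAAAAAA4AH+AAAAAAAAAAAAAAH8AAAAAAAAAAAAAADwAAAAAAAAAAAAAAAAAAAAAAAAAAAAAAAAAAAAAAAAAAAAAAAAAAAAAAAAAAAAAAAAAAAAAAAAAAAAAAAAAAAAAAAAAAAAAAAAAAAAAAAAAAAAAAAAAAAAAAAAAAAAAAAAAA="/>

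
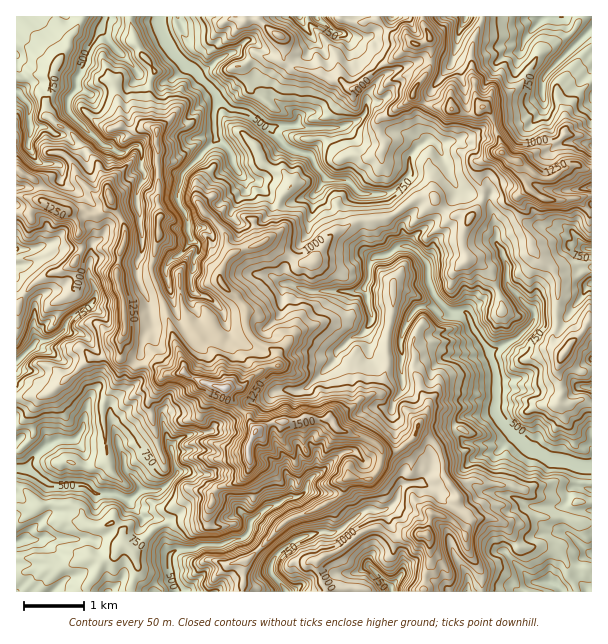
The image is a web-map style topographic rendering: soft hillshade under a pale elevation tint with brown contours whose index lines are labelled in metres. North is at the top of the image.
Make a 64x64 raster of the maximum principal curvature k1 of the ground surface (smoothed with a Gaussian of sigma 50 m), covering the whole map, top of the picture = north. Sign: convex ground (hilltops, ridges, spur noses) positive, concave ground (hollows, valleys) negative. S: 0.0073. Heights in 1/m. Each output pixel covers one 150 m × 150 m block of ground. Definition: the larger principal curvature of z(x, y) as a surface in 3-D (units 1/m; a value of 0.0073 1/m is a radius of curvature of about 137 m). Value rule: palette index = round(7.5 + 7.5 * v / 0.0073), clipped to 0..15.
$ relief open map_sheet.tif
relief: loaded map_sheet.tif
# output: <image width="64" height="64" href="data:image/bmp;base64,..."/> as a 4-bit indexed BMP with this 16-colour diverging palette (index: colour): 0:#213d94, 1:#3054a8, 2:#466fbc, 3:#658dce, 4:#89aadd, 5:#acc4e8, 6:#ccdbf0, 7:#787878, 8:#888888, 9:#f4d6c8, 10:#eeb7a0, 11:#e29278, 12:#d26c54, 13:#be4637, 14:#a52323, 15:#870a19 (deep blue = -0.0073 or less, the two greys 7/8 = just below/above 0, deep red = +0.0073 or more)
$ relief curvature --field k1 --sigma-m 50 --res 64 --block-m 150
<image width="64" height="64" href="data:image/bmp;base64,Qk12CAAAAAAAAHYAAAAoAAAAQAAAAEAAAAABAAQAAAAAAAAIAAATCwAAEwsAABAAAAAAAAAAlD0hAKhUMAC8b0YAzo1lAN2qiQDoxKwA8NvMAHh4eACIiIgAyNb0AKC37gB4kuIAVGzSADdGvgAjI6UAGQqHAIiJiJqneLp5uIetiKze2XiK3N3dl73dmKidmIm5iIqnmImXeLmImpqIq43YnZiJuI2XmKmal52YyX2oioh2i4iZiJqImpiLqYd6t8ycl43KrHeJl52Hjau4jqmoiYeaq5mZiJmZmIuXec7//u/HetzfuJl4vZeLvIjdmpiomaqZmpmJmZiZqpdnmJl3ifx4ipnfyIiMqJvZevdme7qamZd3eJiIh4mZuHiaeIeGj7eIiYj+d3q5rNd813eMmamZioeXiIiIiZjMia3KqKl5+nd5d337vK3vqH7Hd7qIeHeZuYqpmruqyYy5qb3v+Ymv2IiKiJ3ZqKuo7Mqc2rmIiqqKmIiKmLqaeJh4voiaiKn/+oqHiYiHi/+4q8uJiaqqmZirqruJumicy4efqWnXh5i/+Xh2mIi9mIqYiqh3iHmZirqqqniJicmKqI64eNh4d3jPqYiZeqmHrIeIiJupmbq7hoeJiXn5iHney/6pmIute7rHi6h6mHjpiJrN25iHiJiImHd6v6iqqqiIiu+YnH56z/7/mHmIjLnMy6marMurh4qpq7nZh4n5Z5h3f7q4roeIy4v5iZiNhpqImHmHmHeYrMzKqsiaifrcvtqe6pi8uqjMZ/h4h42YeXeoeIeIiNiImpiKyHmMx6mpiq+n2fro2JiI/NmInIq5d6d3iHiqrYeIeIu3mH+Gzd/qntycuKm6iL/pv6jKlpiIiIeKeah7p3iYnKeIj4uGmXd4/Ix4mIv/+oh6+qiL7smIiHyLt8qHireNmIeei9q5Z4vu7tuZr6l4h3f6d4yomIipeayGm5iLh42ImbyKrNh4j7isz//8hniGi7+Hh4d4i8mJqZiJqJmIjImJ2Xd3yYn8l2uZl629h4e8faqruHiJvMuqqsu7mId7iLi8eKiJjaiGeod3mZr7uZmLyHh5iJu6mbrdmYrJl3i4eZ2Wiqz/3IdYeHp4h6vMl6m6iImHiIiIyXmqmJyndpuHjemf/qy+12ibqIiIiJqIyZuYmIeIiZnImomKuuqHi5ub//yHqqfvvMuXeIiHi4rImqqpiKqHisjNjP2XnLqtyrt3+Xa4d5nvuYiHmIeMirmImZiInMqJ6ZiJmJqbuo6HiWr3d6h4h5yHd4eaiJ2JyIiIiHmpq5nceKh5zcyJrqiXj6eIh4ecmsmHiHqorXvIqqmIiXmaqo+Y2IyYmHq/2HeOiIeYicaKu4eJiHiueeiZmHiqmYibiunondfdzXv4d5uJiaibh5mau6mqmK+I7MzbiJu4h4uYneiq2JrIe/iIuZqLqJubl5qJqpqnjqeudnl5u73YfKeO6I2riImN2HjYycuInKmHmaiInJiduIuIl2mbypaLuI/ZmszKd3+5idn5mIrKeIiqmqmKqKu5zYnZeH24iYu5jp2HibuXn4d9mPa5r7h4iJh4h4l5m6q4i+iHj4eqirmKe9qIuoifiJ+K+czad4iXeamavKeruYeK6KiteqmKqJaIndvJrM+IvX33i8l3eHmqmZqqmdvamIrqmbuKqZqYm5iIjPiIj3e/efmrrHd4mJu6mJmZqL6Xeay7qomZqpq8uph33IifiJ+HrnqcyYiJuquXiIZ3q5mImqmYiZqZmYiJiIeti5+4j625e4yt7JmHi7iIialmjImbmIiJmomHiZx4ePyHe+h/65jLn5ic6oh5y5mJqZi+qZuXiJiqmZiefamW24h86I+oh6j7d7iuuImLu5mqnKi6ireHibh4h5+tlqvpqX+oj/6ov8at2Im7iIibzN2oyomq2piJqId5fqur/ruqzYePuIf7iqqLeXuoipmZmuuKm6msiIm4p4mPrP6ZmIn5h6+WrvuZeImMiIibqXiInLm5d3uavZn///24qYh5uvq5v6ecutmXqIu5h6vHiHh5qrl3aoer36h4m5vpaK2L57l/uYzImpiXiLvaeYeqqoiJqIiKeHjJvJmY/7y46Hy+mW+netuIaKmaq5qKiJmqmIqYiKlXiq/e+pzXeHnorZr4n6uYjdeJq7ucmLy5mKmYmph4vIe+6Weu7beu/6nZhb9/qtp7yXi8inh4uruqqYeKl5q63/y6d5mYl82qjJZ8pn+pjbmYituXiZq5iIiqmYmYmGi+t4vKiYfIq2n5iqraj3d3qHm+uIrv/rmZiLmYh3iHd3+GZ6nrzbaZ36eN/93vyLyojOuHeZeYd3irt3h3eod3n3dnmMyXuM74ifqLi7nenLicmYiZt826iIvah3h6marcZ4iHu6nIraa/qIuKeH7IuJiHeNyXh5mcqa75ac3+zeiIiHi7d5e8p8x4m4iJisyYeKidqZmYeI+IiM/fuuie2Yd4ecmnarq4imiqiKmJuKh4m7h4iHeHr3jGi/d557vaq5h7p6iqibmKy7qHynbIeHiaiHmIeKvd+K2Y+4nY3K16yIu4i6mZyHiqq6aeyoh6zKl4eJrMupa/iKmfmZn6ipfaecqIiIjKh3y5qM2Zd4qt7Yiau5mJiHnriIzGZ+hnuK6ojJh5iKyHnoaM6XeJnHh7u5qYiouYiIzoiciI6JmXfMmIyZl4i6edmK6neJuquIq4mqmYvJiJd5zbuYjod4h6vKeLmIh5yYibzId4uIuMtni/2ornmIiJr77aeMuImYmqzIiIh4i6d4jLd4qXeMjanPqZrpmJqKutj6yZroiJl6icyIiImJyYd+l3iomszc3diJjmvv7M14ifeMl/mIh3eHja"/>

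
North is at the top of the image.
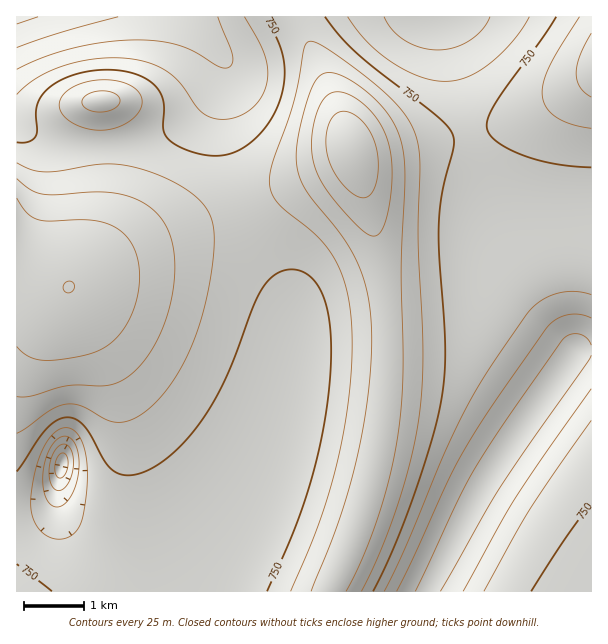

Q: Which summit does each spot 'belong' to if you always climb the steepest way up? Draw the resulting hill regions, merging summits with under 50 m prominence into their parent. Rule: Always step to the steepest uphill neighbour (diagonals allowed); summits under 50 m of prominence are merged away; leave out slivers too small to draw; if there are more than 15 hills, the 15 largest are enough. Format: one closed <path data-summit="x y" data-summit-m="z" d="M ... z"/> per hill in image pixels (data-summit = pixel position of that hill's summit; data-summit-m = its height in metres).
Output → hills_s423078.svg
<path data-summit="353 150" data-summit-m="873" d="M440 16l-424 1 0 105 11 10 24 10 32 4 19 0 35-4 33-10 18-11 22-22 12-21 2-18 4 9 0 12-5 23 0 34 6 29 21 58 30 53 15 33 1 39-4 31-12 50-16 43-18 35-32 42-31 27-21 14 266 0 32-65 30-54 84-120-2-5-9-10-61-54-10-17-4-13 2-29-6-33-14-51-25-117z"/><path data-summit="69 287" data-summit-m="850" d="M225 62l-3 16-18 29-28 21-27 11-47 7-36-1-24-6-26-16 0 390 11 1 18-6 9-8 3-12 3 21 7 13 16 14 52 34 20 22 6 0 9-4 31-24 22-24 23-31 18-35 12-30 13-48 6-33 0-52-15-33-30-53-10-25-12-39-5-23 0-34 5-23z"/><path data-summit="591 66" data-summit-m="812" d="M591 16l-151 1 5 7 6 24 11 54 22 90 6 33-2 29 4 13 10 17 61 54 12 14 17-2z"/><path data-summit="591 591" data-summit-m="755" d="M591 350l-15 0-5 6-54 76-42 66-47 90 1 4 163-1z"/>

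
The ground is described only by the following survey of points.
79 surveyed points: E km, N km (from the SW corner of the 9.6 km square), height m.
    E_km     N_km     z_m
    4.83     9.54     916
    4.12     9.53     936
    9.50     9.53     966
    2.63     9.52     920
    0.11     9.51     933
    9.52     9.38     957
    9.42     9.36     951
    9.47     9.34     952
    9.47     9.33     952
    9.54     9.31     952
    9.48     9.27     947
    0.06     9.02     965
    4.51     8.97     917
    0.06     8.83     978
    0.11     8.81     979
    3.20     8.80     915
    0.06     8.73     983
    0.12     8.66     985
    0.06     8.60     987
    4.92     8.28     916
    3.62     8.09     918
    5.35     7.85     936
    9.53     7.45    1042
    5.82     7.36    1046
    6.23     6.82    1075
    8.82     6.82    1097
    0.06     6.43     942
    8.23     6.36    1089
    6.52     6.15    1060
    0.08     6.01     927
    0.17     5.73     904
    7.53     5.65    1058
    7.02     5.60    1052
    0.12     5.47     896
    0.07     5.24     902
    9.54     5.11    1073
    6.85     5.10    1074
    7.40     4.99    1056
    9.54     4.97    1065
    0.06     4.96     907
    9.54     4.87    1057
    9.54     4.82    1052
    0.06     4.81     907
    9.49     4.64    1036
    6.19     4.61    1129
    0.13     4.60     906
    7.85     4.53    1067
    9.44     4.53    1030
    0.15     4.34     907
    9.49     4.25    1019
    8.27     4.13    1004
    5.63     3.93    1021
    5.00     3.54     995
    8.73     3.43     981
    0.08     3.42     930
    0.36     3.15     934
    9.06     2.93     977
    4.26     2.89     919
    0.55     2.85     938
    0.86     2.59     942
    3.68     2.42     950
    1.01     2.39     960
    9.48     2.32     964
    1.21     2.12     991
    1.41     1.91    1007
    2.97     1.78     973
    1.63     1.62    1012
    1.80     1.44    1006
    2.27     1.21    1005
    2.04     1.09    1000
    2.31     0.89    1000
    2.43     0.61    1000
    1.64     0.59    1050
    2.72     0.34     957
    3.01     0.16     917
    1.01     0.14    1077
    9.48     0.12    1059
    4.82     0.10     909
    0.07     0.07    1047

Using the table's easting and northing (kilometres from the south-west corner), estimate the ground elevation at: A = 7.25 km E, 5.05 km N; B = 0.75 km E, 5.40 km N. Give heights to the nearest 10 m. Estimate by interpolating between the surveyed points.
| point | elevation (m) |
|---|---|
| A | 1060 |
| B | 880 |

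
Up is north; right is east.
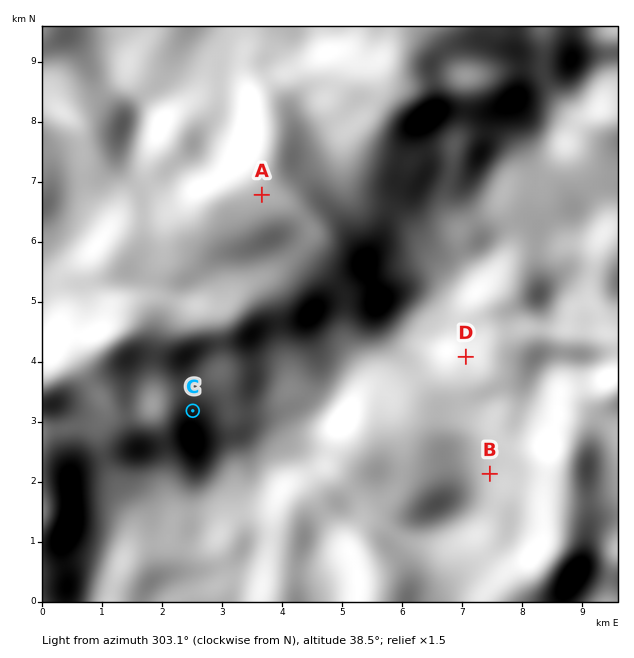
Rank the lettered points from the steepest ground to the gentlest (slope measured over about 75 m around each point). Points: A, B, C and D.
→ C D B A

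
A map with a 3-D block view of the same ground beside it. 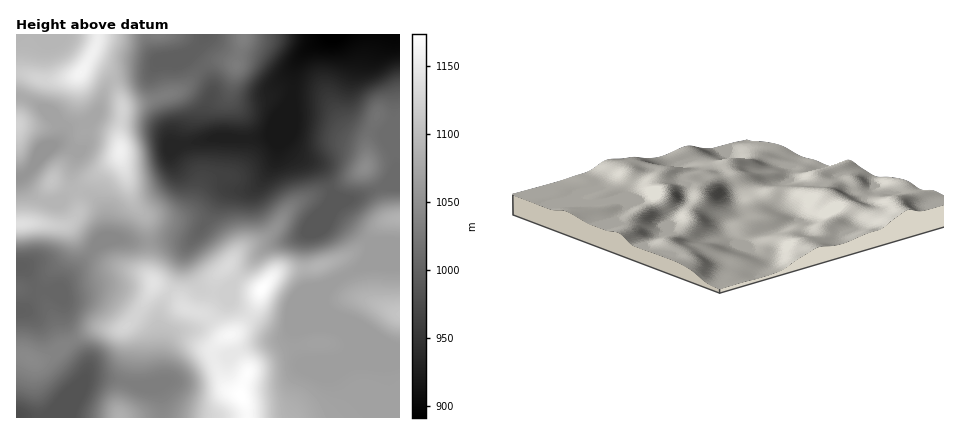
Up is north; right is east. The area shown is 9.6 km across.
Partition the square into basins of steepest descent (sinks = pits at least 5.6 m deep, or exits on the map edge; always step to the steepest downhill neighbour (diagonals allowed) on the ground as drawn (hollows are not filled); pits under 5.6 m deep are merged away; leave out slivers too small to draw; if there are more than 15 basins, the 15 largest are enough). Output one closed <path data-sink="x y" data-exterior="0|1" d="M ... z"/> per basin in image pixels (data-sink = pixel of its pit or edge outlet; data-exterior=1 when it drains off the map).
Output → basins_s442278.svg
<path data-sink="328 34" data-exterior="1" d="M400 34l-156 0-8 31-10-4-16 1-6 4-24 25-57 17-3 18 0 32 12 42 12 14 3 8 2 52 7 11 18 9 10 14 24 8 18 20-13 12 0 10 13 28 14 8 4 6 4 18 152 0z"/><path data-sink="16 416" data-exterior="1" d="M154 283l-11 23-17 21-4 2-28 0-52 31-8 1-8-5-10-1 0 63 232 0-4-18-4-6-14-8-13-28 0-10 13-12-18-20-24-8-10-14z"/><path data-sink="16 178" data-exterior="1" d="M90 63l-2 0-10 12-20 5-14 0-22-7-6 1 0 150 24-1 22 3 8-3 9-11 0-16 4-10 37-32 2-52-12-28z"/><path data-sink="16 266" data-exterior="1" d="M40 223l-24 1 0 64 27 4 11 26 8 28 32-17 28 0 4-2 17-21 9-16 1-8-11-9-36-11-18-13-20-23z"/><path data-sink="206 34" data-exterior="1" d="M242 34l-144 0-2 12-9 16 17 7 6 5 7 14 5 20 58-17 24-25 6-4 16-1 10 4 7-25z"/><path data-sink="16 34" data-exterior="1" d="M98 34l-82 0 0 38 28 8 14 0 18-4 6-4 8-14 8-18z"/><path data-sink="16 310" data-exterior="1" d="M24 289l-8 1 0 64 22 7 18-8 5-5 1-4-19-52z"/>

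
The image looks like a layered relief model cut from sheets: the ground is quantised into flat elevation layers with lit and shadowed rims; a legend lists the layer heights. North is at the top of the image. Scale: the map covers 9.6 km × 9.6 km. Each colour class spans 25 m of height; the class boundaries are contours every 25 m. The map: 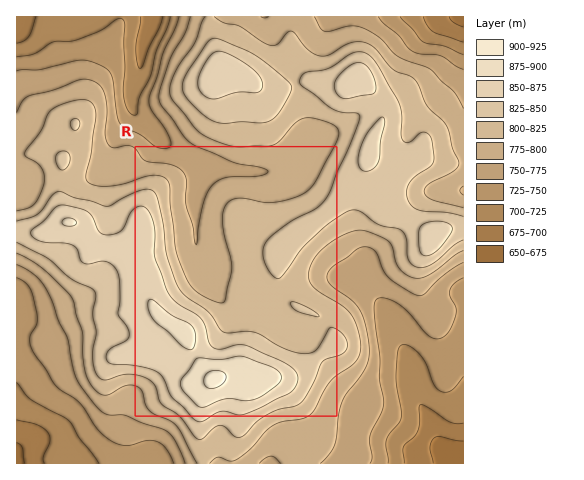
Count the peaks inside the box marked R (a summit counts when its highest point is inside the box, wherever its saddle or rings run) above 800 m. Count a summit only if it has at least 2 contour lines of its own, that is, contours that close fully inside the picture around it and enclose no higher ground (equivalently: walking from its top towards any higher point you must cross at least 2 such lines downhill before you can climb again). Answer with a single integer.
1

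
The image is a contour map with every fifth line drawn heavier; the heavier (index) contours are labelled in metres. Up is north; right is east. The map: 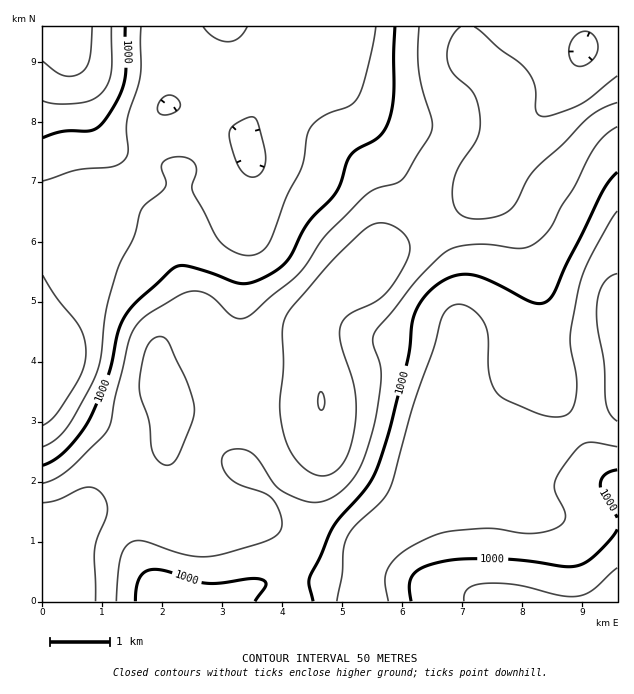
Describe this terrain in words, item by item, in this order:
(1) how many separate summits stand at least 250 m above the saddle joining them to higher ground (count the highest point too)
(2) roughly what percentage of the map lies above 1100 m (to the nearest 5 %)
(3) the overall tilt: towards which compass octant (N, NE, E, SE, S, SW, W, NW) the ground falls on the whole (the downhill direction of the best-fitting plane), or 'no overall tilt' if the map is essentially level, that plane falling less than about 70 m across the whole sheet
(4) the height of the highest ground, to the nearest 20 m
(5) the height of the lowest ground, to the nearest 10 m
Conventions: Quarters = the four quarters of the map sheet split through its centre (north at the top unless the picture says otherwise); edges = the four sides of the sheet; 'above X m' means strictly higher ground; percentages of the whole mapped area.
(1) Counting only tops that stand 250 m proud, the map has 1 summit.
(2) Roughly 15 % of the ground is higher than 1100 m.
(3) No overall tilt - high and low ground are spread across the sheet.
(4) About 1160 m is the highest elevation on the sheet.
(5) About 850 m is the lowest elevation on the sheet.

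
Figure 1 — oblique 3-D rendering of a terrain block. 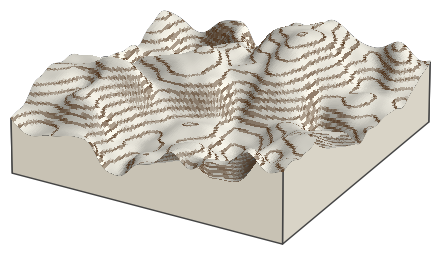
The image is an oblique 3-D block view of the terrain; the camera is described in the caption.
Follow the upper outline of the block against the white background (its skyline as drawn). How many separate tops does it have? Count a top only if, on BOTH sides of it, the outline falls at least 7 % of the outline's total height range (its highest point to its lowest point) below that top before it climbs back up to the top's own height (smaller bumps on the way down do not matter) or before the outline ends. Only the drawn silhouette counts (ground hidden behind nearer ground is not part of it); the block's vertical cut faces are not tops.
3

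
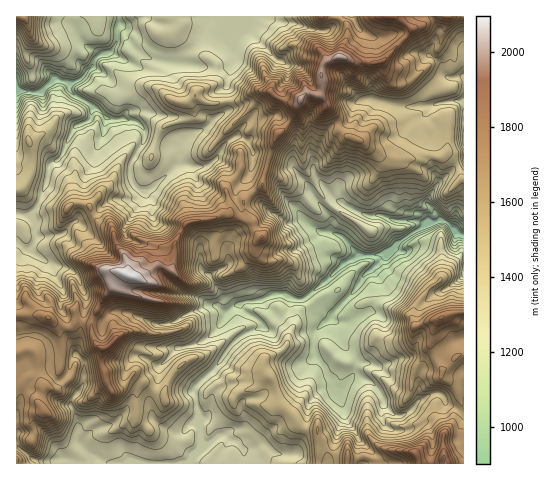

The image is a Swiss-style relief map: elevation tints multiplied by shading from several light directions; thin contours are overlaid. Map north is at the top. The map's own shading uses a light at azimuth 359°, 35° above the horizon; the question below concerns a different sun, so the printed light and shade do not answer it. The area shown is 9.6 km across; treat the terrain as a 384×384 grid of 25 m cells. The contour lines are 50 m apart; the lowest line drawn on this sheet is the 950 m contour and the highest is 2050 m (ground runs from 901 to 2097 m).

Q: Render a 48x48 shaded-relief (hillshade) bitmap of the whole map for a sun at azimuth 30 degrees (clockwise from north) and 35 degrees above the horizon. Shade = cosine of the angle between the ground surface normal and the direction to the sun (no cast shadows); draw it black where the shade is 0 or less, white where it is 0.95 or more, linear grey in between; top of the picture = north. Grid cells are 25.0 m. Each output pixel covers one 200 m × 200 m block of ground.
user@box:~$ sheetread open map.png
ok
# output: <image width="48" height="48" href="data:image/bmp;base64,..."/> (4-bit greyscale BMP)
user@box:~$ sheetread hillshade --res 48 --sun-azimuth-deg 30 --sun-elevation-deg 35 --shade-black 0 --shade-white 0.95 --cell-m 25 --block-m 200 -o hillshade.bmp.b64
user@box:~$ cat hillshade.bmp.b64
<image width="48" height="48" href="data:image/bmp;base64,Qk32BAAAAAAAAHYAAAAoAAAAMAAAADAAAAABAAQAAAAAAIAEAAATCwAAEwsAABAAAAAAAAAAAAAAABEREQAiIiIAMzMzAERERABVVVUAZmZmAHd3dwCIiIgAmZmZAKqqqgC7u7sAzMzMAN3d3QDu7u4A////AOU4mJmIiIdniImpmpmJmXV4esuEMVu67YNpiJmIiHZniZmZqpiId1R5nOp4qt277UaXWJh3dUVpqpmZmYh1VUSMzte+7c27zEiDN5h3ZEaZmamYh3dVZmeu7pnuy7ubzFZTeYZmZnineJmYZWVFZ6re7Hvsqqqc3FZq3FIxJomFZ5l3VWVXes3/2XvclpmsyletuFMQFYl2irlmZ2aJrd3+uIvZNWiahniqhoYxWIh5vLmHeIiJztzbmJy1V2dkNombqXgkzImrqYiZmYh63ty6mZp1dmUyaZmrmoYYzKvLp2aZmYiM3bupiId5dnZWmZmqmrQpu825qnZ6mJmsuqqoiYiHZnZpmJmpmqEXebuZu8ypqZrNqJqHqoZVVVVpmKqpiVFKZmZ3ebzLmqzuuaqauXVWUyZompqWeFSrp1RmVFnMqr3srMurqXeKczZniXdUiWeqzbu6mpm8ury4rLqqqYm7YlZmZnZpyoqJzclDWc3Lq7qJq7qZmZq4M4mZiJnN2qqGhRAAJK26mqmqvMqYiZmWWLu8zavd67pSEABIqoh2d4mayompiamaqZrN7s7v6LYSI0eKt0NFNEVFQjeqmbq7mIq73u/uuKEDd3iJUoqlIREAAliqupu6mImpz93cmCAXqbzKa95yUxABNJuZu7q6qZms3My5YgOtyt3LzLo1hkFHmsy5m7q7qqqt/bqWRIvce+7cu7hndlWKzey5iZZYqpms/pmHeZu1b+3d3KdodmeKzdy6uCEld5mM/5mXeIpjz979q2RGZVfM7tyqgxR3Z6qu7aqGVZdY/u/qZ3Q0RGr/3cl3QmvcqZy+gpmFVGWM/u7Habu5eJ3tvJVlWLu6iHZzAXeHaIm97t24it7Lq7ynymaHmnRVVUUgBGipisy7vMuoi925q7lKtmmJljRWZUMRNJmqi9y8rMmZnN2Gq7iLd5iIdlVURDM2Zqqai8zMzKeJrMp4y6m5m5d1ZmZUQ0Zmd5qqqrzLy5d4qqmKqZqou2dTNDRVZml0epmpmry6u5iJmYZpd6mIiFdDIhJomZl3jIiXjLuqq5qqmXZ2aclnZVYzMhSbu7uqrXmom7qrqqqYmYiYe6ZGRFU0RHq7u7qqvYq6mru7u8l4h3eId3ZYlUQ1e8y7u6qZu4vLuZrLqqZphlaImId5szQTnd3MuqqZuovcy6zGVmaHVFdniIdlQTMTrd3cuqqqy43s3upDZndSN4eJmGQQJGNJu7upd4mauqy63rRHmHZGvKq8uFMmqaiLqFVAE1d3iDNrymmamYic273cuHeN27ualRMANmeJqQJ4Y2qpiqvMy93Mupie7Ll7giMEmZiKqQaTFHeYu6qqq7qruobP6WOJMmVXm7uohyZCaIeKuImYiIibqXjsYzR6ity8mrumiTJIqqlmh5h3eImrqZvGVmbO3u3Lt3ZmiQGsyqhnmYdniJqqmZqZqpz+vNuZl0RYeAfMupiKmXaJmZqpmZmau7uHfMZUVnd2RQq7qYiamGeZmaqpmZmaqWEEjJIiJspzIw=="/>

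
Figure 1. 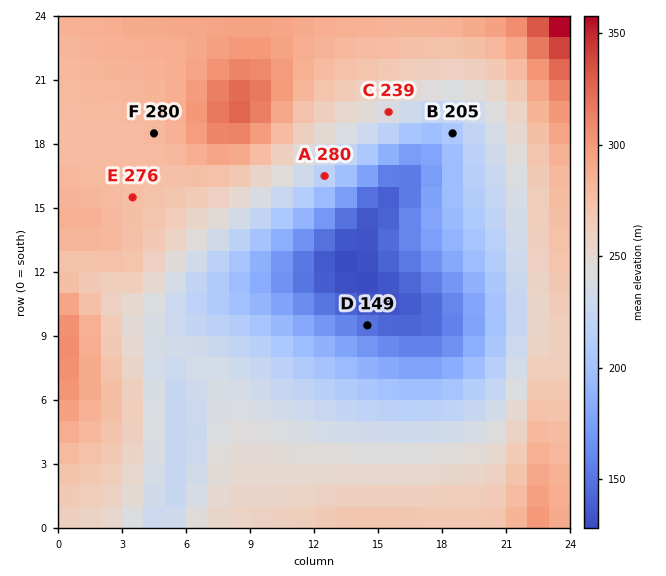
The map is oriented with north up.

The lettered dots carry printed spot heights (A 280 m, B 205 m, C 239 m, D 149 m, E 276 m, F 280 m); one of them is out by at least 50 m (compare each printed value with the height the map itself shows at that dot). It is A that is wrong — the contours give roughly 217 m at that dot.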